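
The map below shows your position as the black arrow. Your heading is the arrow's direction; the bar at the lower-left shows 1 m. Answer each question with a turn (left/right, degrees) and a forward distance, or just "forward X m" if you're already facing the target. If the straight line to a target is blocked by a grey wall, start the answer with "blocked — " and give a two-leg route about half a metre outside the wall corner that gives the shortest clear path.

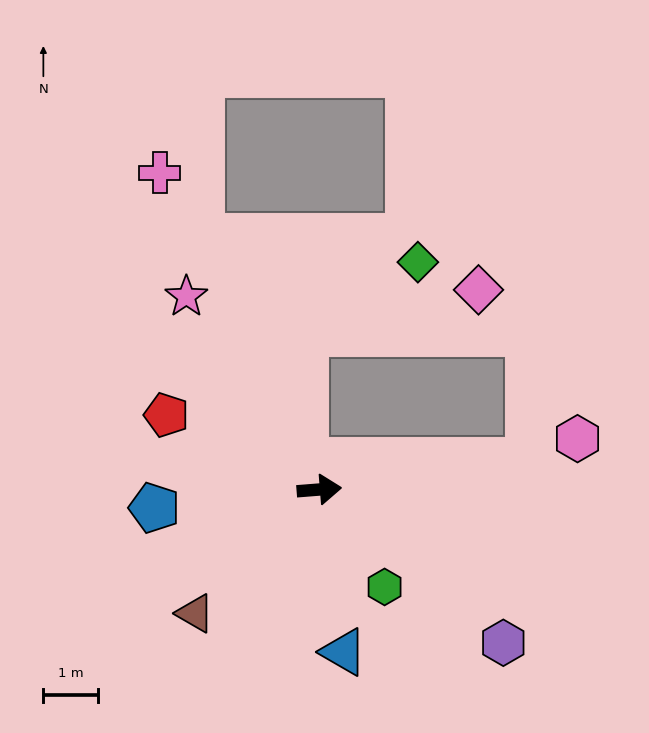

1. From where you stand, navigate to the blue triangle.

turn right 86°, forward 3.0 m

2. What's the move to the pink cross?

turn left 112°, forward 6.5 m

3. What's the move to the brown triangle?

turn right 140°, forward 3.2 m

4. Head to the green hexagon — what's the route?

turn right 61°, forward 2.1 m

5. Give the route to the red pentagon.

turn left 150°, forward 3.1 m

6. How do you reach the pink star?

turn left 120°, forward 4.3 m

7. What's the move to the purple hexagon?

turn right 44°, forward 4.4 m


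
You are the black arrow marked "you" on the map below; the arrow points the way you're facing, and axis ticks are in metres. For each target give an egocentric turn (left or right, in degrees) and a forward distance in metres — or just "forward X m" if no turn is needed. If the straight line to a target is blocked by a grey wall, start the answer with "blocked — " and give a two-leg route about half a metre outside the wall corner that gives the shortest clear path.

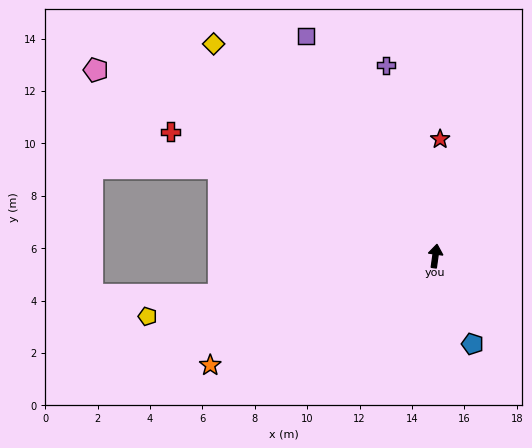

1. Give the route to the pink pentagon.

turn left 69°, forward 14.8 m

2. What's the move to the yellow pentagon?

turn left 110°, forward 11.2 m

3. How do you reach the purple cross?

turn left 23°, forward 7.5 m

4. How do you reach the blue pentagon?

turn right 149°, forward 3.6 m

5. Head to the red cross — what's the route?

turn left 73°, forward 11.2 m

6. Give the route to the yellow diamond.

turn left 54°, forward 11.7 m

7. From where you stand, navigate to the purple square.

turn left 38°, forward 9.7 m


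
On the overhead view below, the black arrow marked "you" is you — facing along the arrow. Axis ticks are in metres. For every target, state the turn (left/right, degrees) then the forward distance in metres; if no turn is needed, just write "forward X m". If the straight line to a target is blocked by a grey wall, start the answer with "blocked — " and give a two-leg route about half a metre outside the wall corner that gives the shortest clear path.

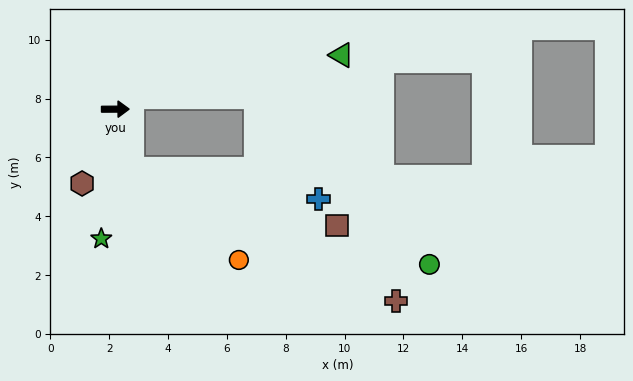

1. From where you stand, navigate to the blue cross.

blocked — turn right 75°, forward 2.1 m, then turn left 66°, forward 6.4 m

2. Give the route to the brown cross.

blocked — turn right 75°, forward 2.1 m, then turn left 48°, forward 10.0 m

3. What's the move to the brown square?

blocked — turn right 75°, forward 2.1 m, then turn left 59°, forward 7.2 m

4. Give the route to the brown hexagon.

turn right 114°, forward 2.8 m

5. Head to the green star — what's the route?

turn right 96°, forward 4.4 m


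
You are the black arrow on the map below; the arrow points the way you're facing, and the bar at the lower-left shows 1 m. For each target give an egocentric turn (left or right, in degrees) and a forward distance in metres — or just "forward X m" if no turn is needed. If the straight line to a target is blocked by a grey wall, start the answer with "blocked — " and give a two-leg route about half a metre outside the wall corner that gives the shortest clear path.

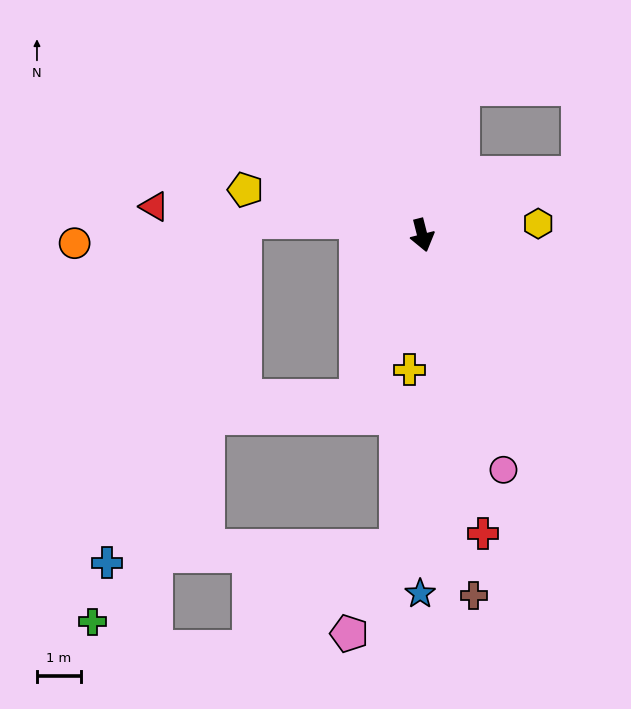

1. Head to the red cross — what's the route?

turn right 3°, forward 6.9 m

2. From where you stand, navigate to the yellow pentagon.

turn right 119°, forward 4.1 m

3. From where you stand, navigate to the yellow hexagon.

turn left 81°, forward 2.6 m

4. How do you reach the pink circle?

turn left 5°, forward 5.6 m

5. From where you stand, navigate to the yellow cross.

turn right 20°, forward 3.1 m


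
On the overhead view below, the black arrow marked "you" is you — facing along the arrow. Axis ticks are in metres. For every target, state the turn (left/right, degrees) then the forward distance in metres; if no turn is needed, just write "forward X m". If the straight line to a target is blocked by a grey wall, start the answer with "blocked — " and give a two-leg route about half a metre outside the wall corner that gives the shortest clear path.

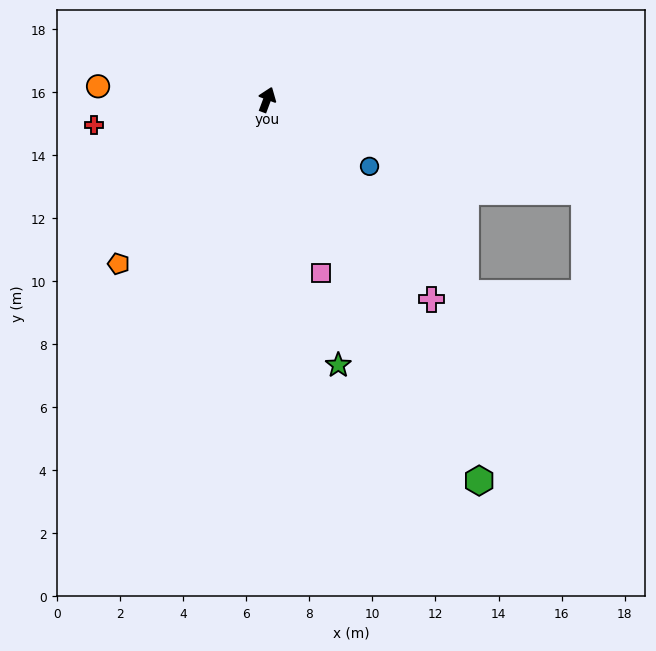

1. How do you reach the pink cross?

turn right 120°, forward 8.2 m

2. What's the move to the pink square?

turn right 142°, forward 5.8 m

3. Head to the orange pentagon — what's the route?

turn left 158°, forward 7.0 m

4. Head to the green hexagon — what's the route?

turn right 130°, forward 13.8 m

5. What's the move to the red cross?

turn left 119°, forward 5.5 m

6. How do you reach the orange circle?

turn left 106°, forward 5.4 m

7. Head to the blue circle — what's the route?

turn right 103°, forward 3.9 m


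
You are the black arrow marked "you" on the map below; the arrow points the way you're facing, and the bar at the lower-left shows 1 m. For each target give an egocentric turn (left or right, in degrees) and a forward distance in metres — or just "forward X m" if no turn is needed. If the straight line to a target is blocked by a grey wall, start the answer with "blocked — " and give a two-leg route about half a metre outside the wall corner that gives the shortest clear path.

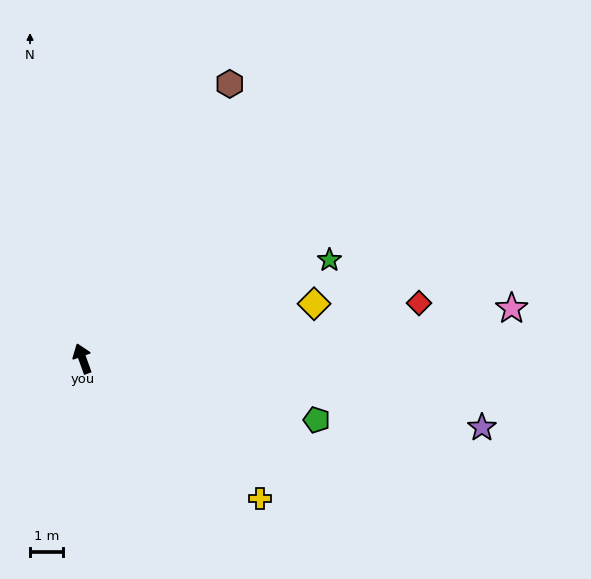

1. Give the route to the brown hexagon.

turn right 48°, forward 9.6 m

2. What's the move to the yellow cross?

turn right 148°, forward 6.9 m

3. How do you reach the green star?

turn right 88°, forward 8.2 m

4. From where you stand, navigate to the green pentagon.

turn right 124°, forward 7.4 m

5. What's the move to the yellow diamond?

turn right 96°, forward 7.3 m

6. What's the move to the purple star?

turn right 120°, forward 12.4 m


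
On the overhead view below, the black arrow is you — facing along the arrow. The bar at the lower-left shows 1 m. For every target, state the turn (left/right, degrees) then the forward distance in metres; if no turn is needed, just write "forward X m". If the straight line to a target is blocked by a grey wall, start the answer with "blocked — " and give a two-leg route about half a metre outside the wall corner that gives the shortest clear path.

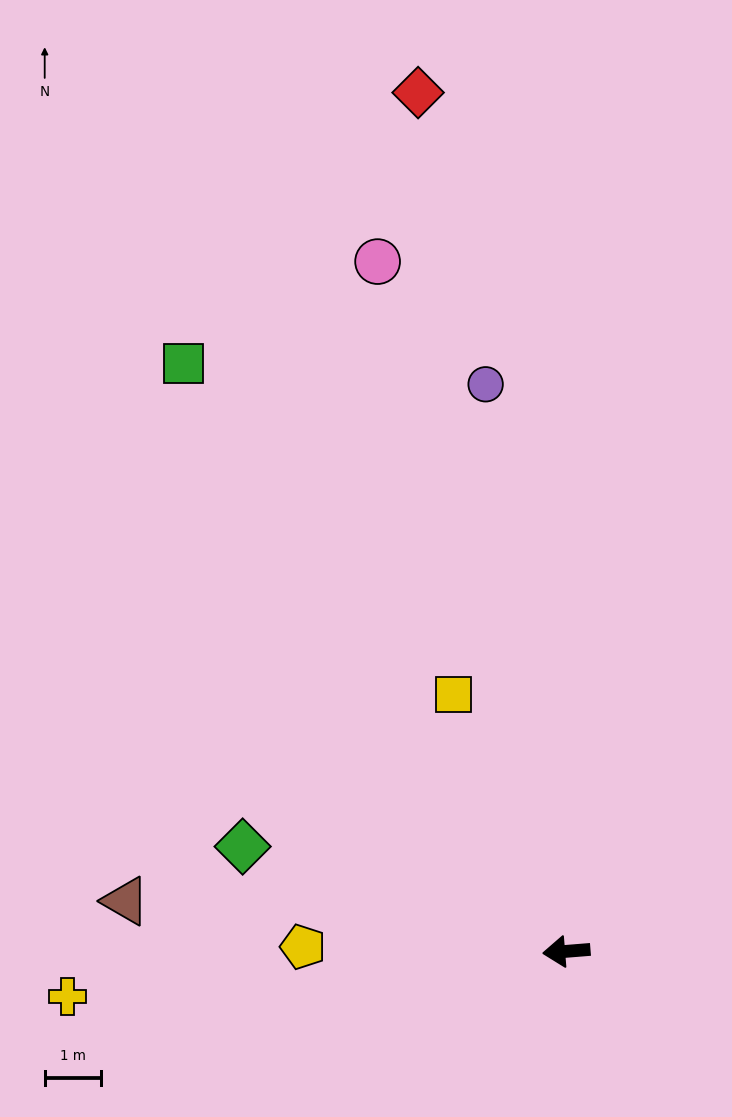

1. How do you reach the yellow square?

turn right 71°, forward 5.0 m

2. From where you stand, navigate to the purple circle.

turn right 86°, forward 10.1 m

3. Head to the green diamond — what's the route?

turn right 23°, forward 6.0 m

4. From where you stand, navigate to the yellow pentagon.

turn right 6°, forward 4.7 m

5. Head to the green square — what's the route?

turn right 62°, forward 12.4 m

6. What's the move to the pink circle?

turn right 79°, forward 12.7 m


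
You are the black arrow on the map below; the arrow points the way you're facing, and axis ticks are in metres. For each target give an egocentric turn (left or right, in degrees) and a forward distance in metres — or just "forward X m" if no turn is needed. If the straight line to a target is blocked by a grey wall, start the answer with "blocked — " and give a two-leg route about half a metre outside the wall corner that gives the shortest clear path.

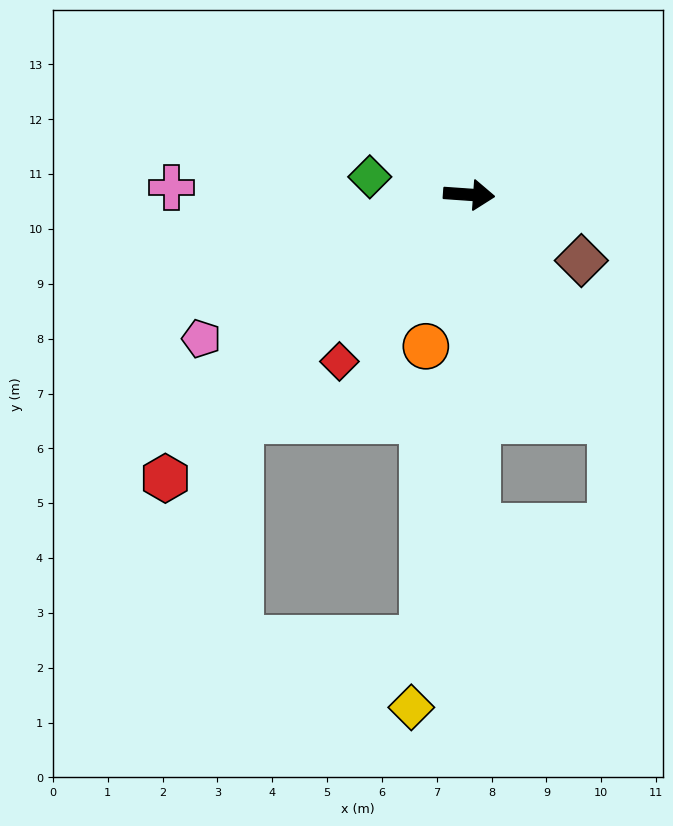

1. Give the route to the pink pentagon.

turn right 148°, forward 5.5 m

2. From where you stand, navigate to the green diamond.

turn left 174°, forward 1.8 m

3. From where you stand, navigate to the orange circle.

turn right 102°, forward 2.9 m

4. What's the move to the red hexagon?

turn right 133°, forward 7.6 m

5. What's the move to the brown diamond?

turn right 26°, forward 2.4 m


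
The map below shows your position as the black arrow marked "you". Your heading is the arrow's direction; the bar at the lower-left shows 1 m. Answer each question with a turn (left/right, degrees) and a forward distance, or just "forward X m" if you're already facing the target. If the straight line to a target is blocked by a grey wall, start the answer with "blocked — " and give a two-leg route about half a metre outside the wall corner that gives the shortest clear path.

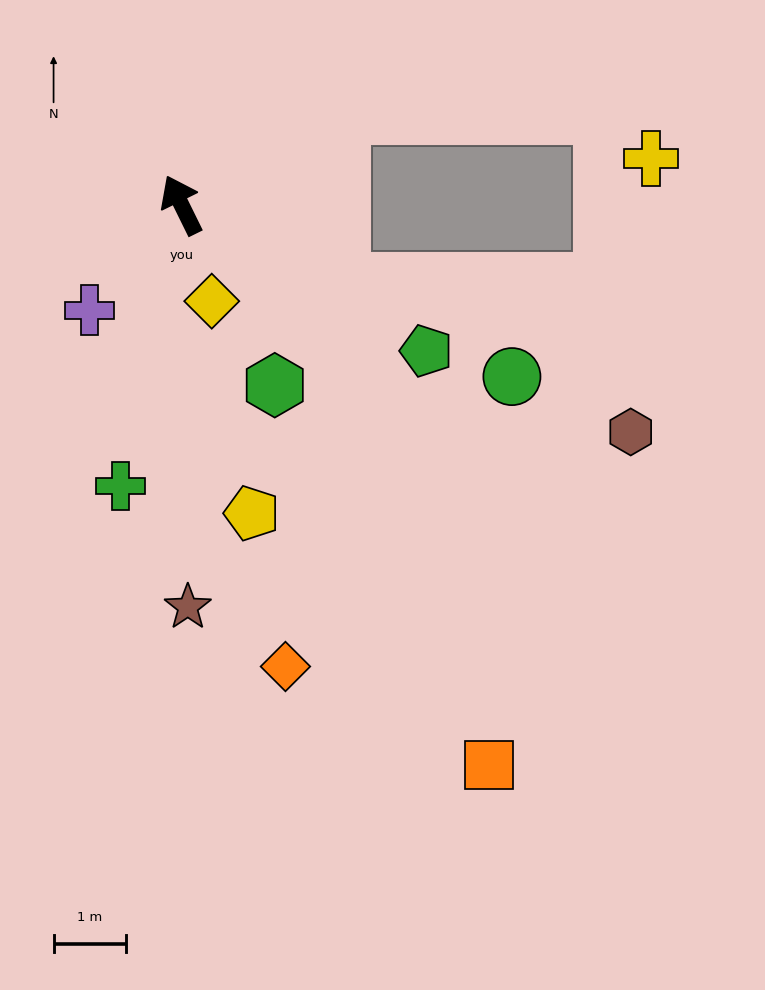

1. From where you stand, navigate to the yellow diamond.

turn left 171°, forward 1.4 m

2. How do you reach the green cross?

turn left 142°, forward 4.0 m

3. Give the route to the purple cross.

turn left 113°, forward 1.9 m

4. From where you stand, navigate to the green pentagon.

turn right 147°, forward 4.0 m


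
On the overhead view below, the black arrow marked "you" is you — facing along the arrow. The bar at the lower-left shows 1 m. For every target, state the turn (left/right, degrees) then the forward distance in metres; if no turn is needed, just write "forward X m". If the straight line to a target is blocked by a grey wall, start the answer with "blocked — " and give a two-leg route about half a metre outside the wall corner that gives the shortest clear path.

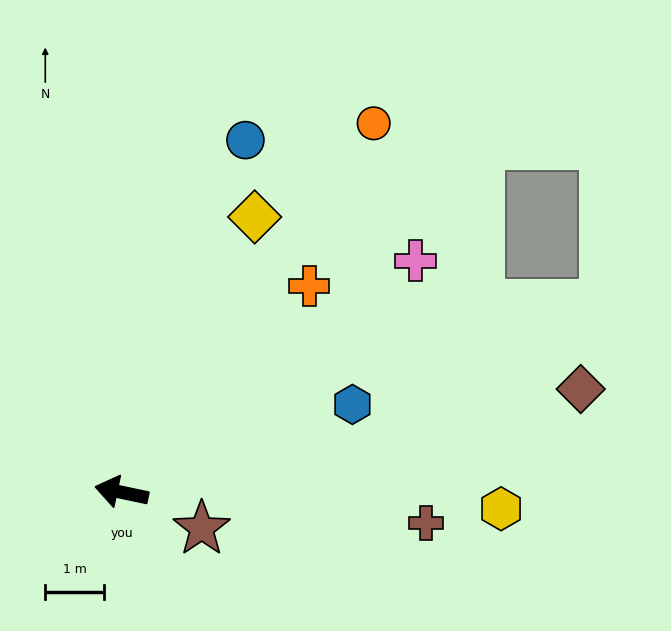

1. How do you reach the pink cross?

turn right 130°, forward 6.3 m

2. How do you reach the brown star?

turn left 168°, forward 1.5 m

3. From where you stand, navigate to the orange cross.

turn right 120°, forward 4.7 m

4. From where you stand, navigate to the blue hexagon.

turn right 147°, forward 4.2 m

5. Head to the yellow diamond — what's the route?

turn right 104°, forward 5.2 m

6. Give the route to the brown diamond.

turn right 155°, forward 8.0 m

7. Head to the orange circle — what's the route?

turn right 112°, forward 7.6 m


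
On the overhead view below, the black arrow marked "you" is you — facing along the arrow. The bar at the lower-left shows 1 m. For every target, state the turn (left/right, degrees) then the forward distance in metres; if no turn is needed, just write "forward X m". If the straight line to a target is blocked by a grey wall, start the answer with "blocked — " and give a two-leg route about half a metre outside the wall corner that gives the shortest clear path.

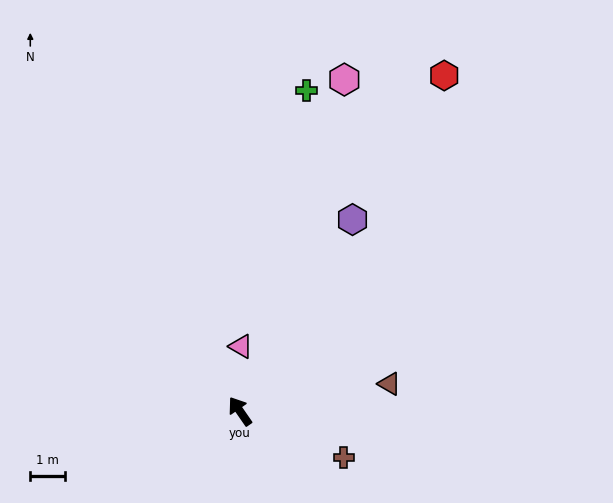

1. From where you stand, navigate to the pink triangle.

turn right 36°, forward 1.9 m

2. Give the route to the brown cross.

turn right 149°, forward 3.3 m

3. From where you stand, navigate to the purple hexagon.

turn right 65°, forward 6.4 m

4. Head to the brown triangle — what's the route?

turn right 114°, forward 4.4 m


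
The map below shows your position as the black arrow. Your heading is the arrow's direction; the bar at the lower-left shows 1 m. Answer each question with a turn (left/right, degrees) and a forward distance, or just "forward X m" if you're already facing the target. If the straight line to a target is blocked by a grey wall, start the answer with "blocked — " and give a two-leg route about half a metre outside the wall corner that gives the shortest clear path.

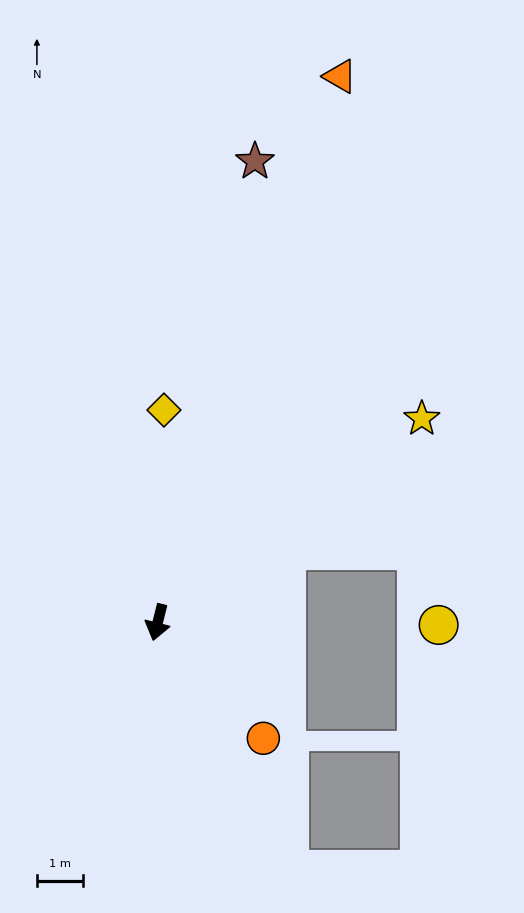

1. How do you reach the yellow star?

turn left 142°, forward 7.2 m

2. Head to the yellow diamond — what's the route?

turn right 168°, forward 4.6 m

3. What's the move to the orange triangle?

turn left 176°, forward 12.5 m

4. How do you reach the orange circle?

turn left 56°, forward 3.4 m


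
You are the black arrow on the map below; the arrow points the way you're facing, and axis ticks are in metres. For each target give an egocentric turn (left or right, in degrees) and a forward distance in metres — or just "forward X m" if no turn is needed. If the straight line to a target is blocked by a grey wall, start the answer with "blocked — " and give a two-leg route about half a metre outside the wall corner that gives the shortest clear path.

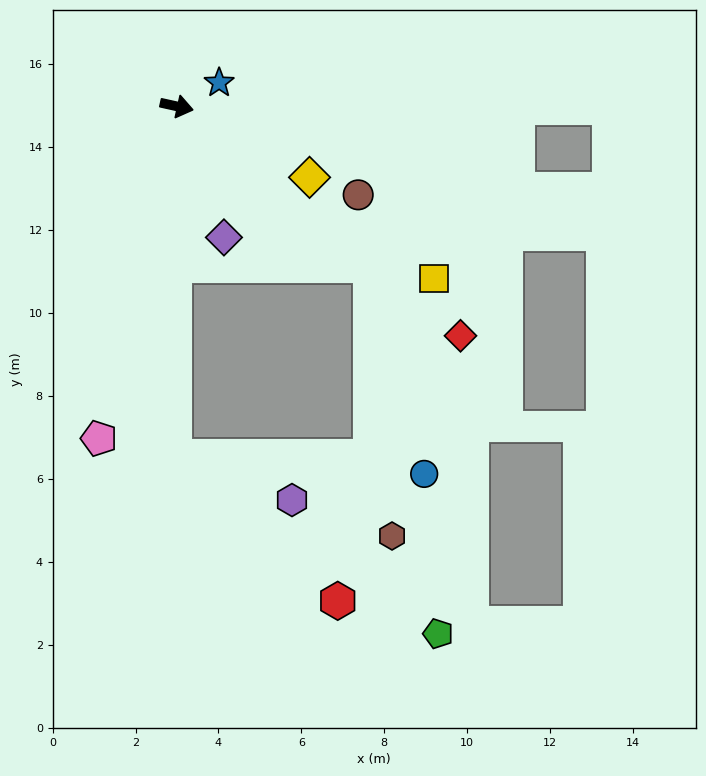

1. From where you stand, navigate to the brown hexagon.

blocked — turn right 27°, forward 6.1 m, then turn right 46°, forward 6.5 m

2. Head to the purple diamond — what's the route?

turn right 58°, forward 3.4 m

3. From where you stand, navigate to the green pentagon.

blocked — turn right 78°, forward 8.5 m, then turn left 57°, forward 7.7 m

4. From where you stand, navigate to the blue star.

turn left 42°, forward 1.2 m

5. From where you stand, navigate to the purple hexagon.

blocked — turn right 78°, forward 8.5 m, then turn left 70°, forward 3.0 m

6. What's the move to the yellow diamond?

turn right 16°, forward 3.6 m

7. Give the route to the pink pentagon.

turn right 91°, forward 8.2 m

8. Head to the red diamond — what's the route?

turn right 26°, forward 8.8 m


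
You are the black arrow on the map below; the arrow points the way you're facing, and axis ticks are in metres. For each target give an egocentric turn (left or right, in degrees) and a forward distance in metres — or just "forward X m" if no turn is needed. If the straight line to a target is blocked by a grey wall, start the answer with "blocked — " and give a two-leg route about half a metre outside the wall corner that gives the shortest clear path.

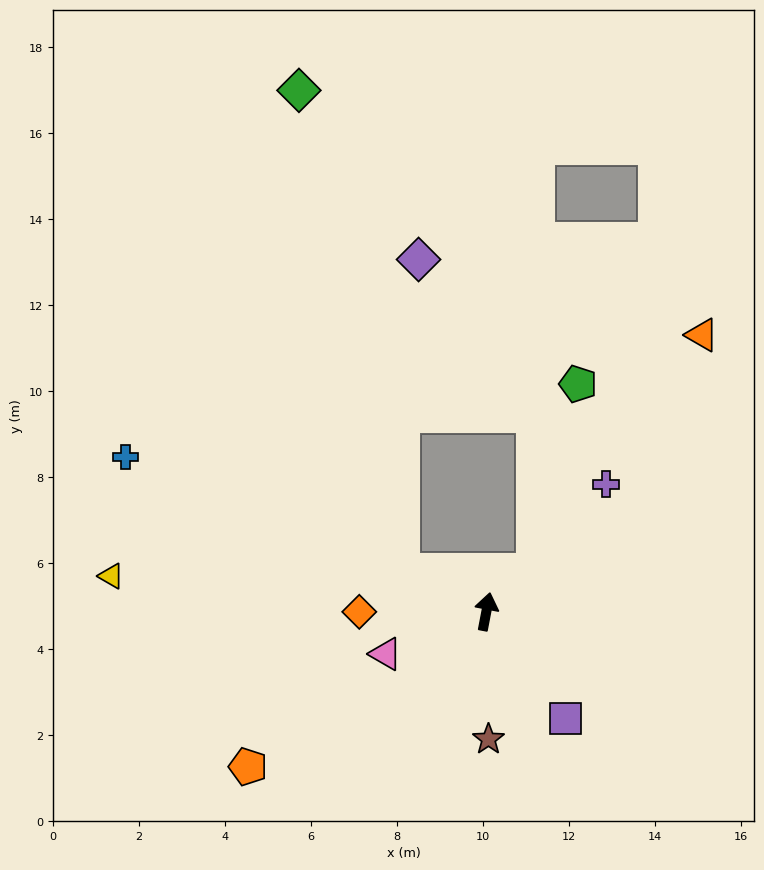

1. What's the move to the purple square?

turn right 133°, forward 3.1 m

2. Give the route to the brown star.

turn right 168°, forward 3.0 m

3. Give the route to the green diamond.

blocked — turn left 76°, forward 2.2 m, then turn right 53°, forward 11.4 m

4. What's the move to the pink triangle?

turn left 124°, forward 2.5 m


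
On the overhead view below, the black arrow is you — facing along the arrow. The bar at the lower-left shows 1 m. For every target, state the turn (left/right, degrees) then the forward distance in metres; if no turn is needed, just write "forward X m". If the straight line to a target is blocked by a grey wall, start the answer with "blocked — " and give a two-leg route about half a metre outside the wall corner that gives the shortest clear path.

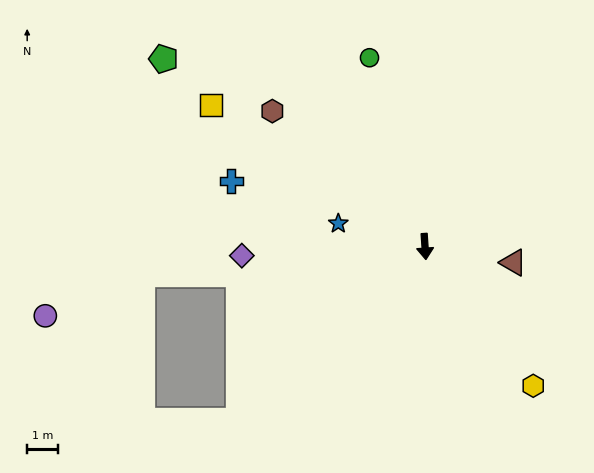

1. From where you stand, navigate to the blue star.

turn right 109°, forward 2.9 m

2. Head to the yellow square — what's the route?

turn right 127°, forward 8.4 m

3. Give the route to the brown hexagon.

turn right 135°, forward 6.7 m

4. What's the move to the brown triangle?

turn left 76°, forward 2.9 m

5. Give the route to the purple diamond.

turn right 91°, forward 6.0 m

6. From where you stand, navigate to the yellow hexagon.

turn left 34°, forward 5.8 m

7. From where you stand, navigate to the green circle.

turn right 167°, forward 6.5 m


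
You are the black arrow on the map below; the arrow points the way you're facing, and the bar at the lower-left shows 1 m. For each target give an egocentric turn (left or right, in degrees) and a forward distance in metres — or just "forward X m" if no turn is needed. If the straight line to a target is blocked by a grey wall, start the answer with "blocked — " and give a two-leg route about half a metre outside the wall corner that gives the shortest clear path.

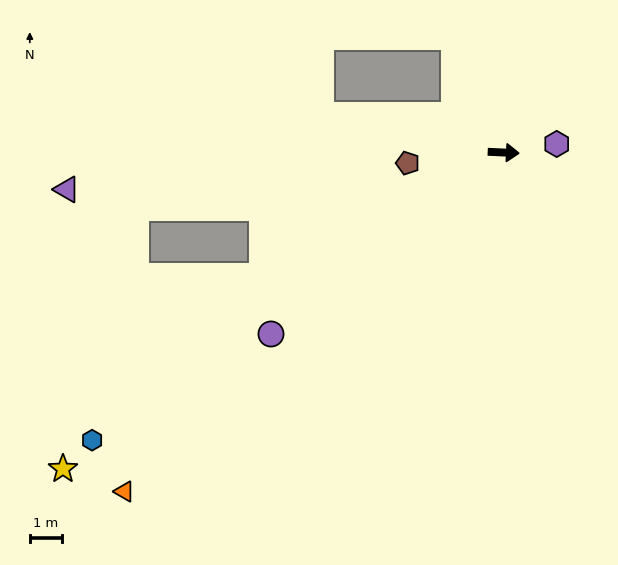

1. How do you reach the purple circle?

turn right 139°, forward 9.1 m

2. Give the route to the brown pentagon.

turn right 171°, forward 3.0 m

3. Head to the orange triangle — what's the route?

turn right 136°, forward 15.7 m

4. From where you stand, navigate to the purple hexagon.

turn left 12°, forward 1.7 m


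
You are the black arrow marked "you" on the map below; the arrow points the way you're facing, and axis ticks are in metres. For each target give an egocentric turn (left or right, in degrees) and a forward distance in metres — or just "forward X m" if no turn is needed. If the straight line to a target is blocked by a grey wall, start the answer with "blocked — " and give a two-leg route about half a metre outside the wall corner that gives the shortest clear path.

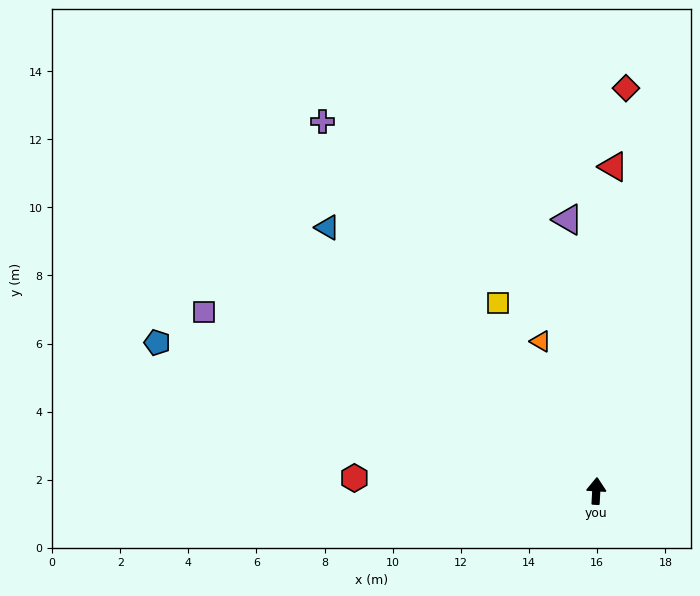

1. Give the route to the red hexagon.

turn left 90°, forward 7.1 m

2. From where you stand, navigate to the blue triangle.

turn left 49°, forward 11.1 m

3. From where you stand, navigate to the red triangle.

forward 9.5 m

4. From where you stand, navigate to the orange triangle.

turn left 24°, forward 4.7 m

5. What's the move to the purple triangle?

turn left 9°, forward 8.0 m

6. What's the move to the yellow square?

turn left 31°, forward 6.2 m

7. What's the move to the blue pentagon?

turn left 74°, forward 13.6 m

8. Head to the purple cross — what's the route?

turn left 40°, forward 13.5 m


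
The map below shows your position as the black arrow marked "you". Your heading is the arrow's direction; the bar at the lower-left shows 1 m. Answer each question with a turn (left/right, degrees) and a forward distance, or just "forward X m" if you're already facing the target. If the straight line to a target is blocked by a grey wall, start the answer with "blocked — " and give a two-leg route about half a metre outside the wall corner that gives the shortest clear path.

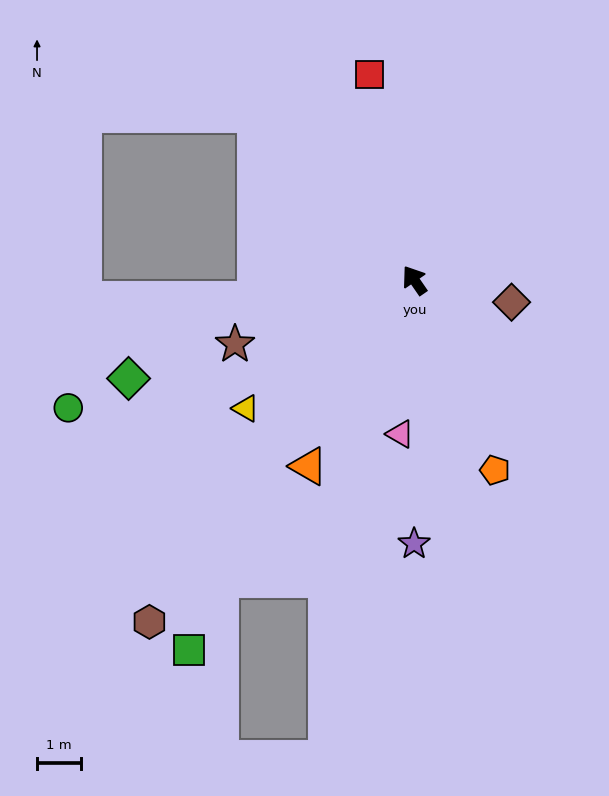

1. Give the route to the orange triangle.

turn left 116°, forward 4.9 m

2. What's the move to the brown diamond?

turn right 137°, forward 2.3 m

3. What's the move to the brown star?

turn left 75°, forward 4.3 m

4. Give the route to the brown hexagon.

turn left 108°, forward 9.8 m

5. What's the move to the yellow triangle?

turn left 93°, forward 4.8 m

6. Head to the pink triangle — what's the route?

turn left 140°, forward 3.5 m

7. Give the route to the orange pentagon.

turn left 168°, forward 4.7 m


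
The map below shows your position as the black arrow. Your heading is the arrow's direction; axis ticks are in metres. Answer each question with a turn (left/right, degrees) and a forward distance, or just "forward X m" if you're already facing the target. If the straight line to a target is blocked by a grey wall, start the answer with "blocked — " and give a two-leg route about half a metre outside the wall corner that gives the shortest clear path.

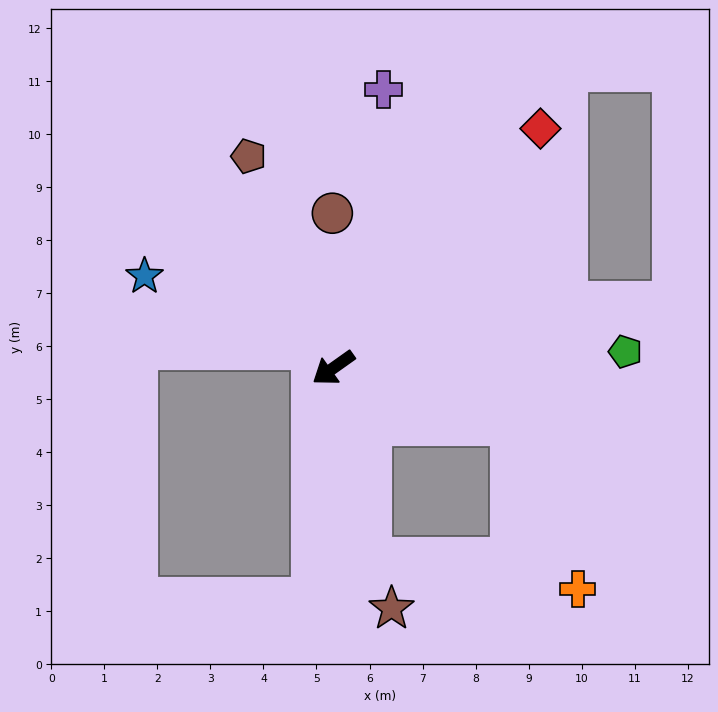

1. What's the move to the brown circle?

turn right 125°, forward 2.9 m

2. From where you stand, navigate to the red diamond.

turn right 166°, forward 6.0 m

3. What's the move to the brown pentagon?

turn right 104°, forward 4.3 m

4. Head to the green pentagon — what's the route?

turn left 148°, forward 5.5 m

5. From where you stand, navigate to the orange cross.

blocked — turn left 127°, forward 3.5 m, then turn right 51°, forward 3.4 m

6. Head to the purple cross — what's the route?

turn right 136°, forward 5.3 m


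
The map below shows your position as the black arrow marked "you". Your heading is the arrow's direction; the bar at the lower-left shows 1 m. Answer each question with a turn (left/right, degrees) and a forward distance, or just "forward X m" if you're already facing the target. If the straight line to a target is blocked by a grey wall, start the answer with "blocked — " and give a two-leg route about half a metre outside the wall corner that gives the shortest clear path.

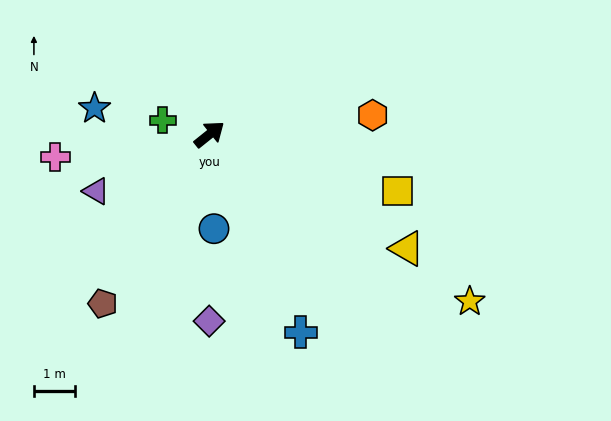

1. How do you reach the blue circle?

turn right 126°, forward 2.3 m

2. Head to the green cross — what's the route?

turn left 124°, forward 1.2 m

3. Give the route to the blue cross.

turn right 104°, forward 5.3 m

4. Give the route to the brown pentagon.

turn right 161°, forward 4.9 m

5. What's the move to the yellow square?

turn right 55°, forward 4.8 m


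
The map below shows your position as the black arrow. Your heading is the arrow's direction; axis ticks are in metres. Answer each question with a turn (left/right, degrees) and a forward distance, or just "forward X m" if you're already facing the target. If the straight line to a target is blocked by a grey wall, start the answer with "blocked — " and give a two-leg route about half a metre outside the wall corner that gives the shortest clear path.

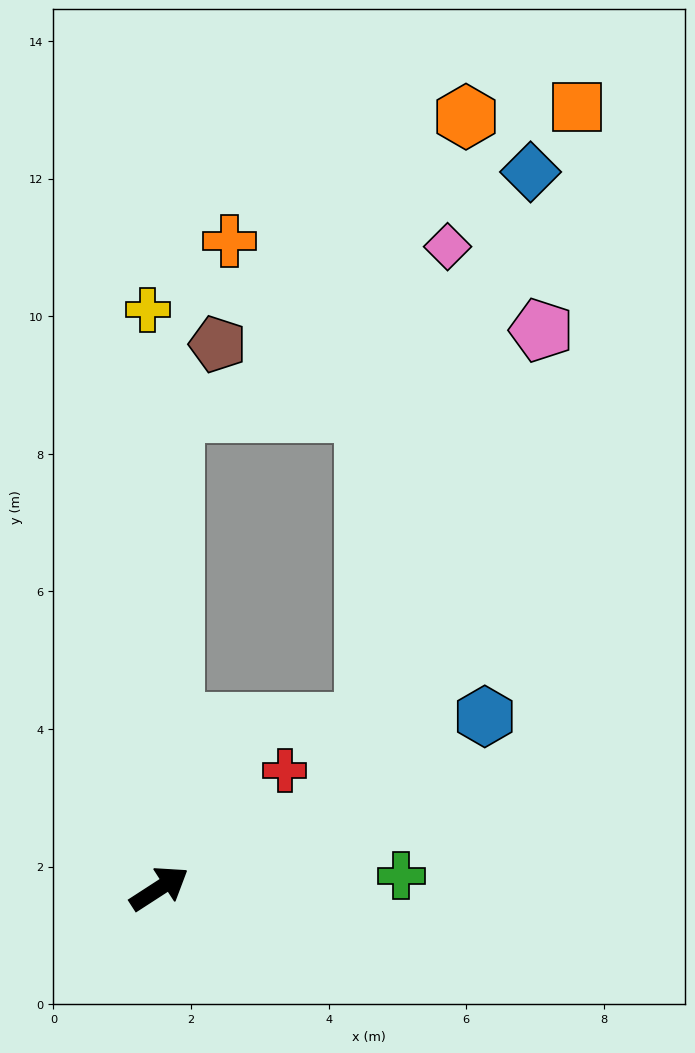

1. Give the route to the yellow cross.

turn left 58°, forward 8.4 m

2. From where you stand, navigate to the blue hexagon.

turn right 5°, forward 5.4 m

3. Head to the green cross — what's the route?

turn right 30°, forward 3.5 m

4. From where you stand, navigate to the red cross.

turn left 10°, forward 2.5 m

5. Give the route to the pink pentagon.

blocked — turn left 55°, forward 6.9 m, then turn right 75°, forward 5.5 m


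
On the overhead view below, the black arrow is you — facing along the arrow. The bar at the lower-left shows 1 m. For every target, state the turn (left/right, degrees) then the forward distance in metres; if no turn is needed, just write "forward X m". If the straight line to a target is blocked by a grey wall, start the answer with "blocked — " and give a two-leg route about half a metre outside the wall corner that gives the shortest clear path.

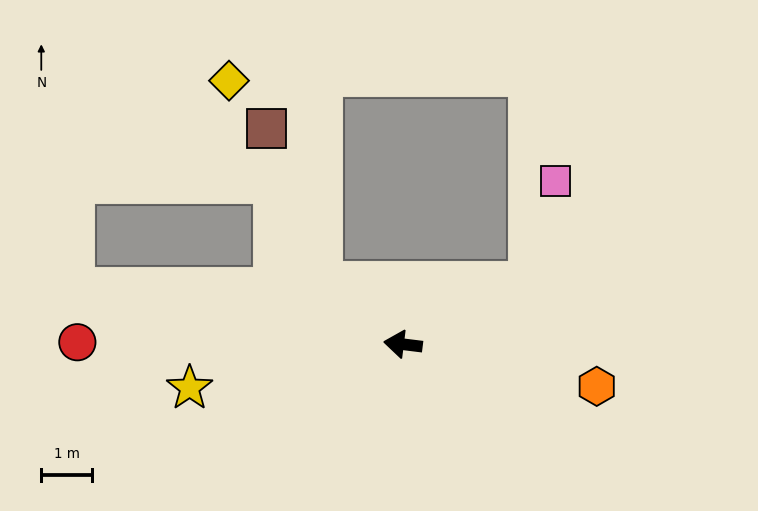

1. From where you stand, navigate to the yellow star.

turn left 19°, forward 4.3 m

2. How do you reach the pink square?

blocked — turn right 147°, forward 2.8 m, then turn left 50°, forward 2.1 m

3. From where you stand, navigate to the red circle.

turn left 7°, forward 6.4 m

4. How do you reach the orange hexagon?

turn left 175°, forward 3.9 m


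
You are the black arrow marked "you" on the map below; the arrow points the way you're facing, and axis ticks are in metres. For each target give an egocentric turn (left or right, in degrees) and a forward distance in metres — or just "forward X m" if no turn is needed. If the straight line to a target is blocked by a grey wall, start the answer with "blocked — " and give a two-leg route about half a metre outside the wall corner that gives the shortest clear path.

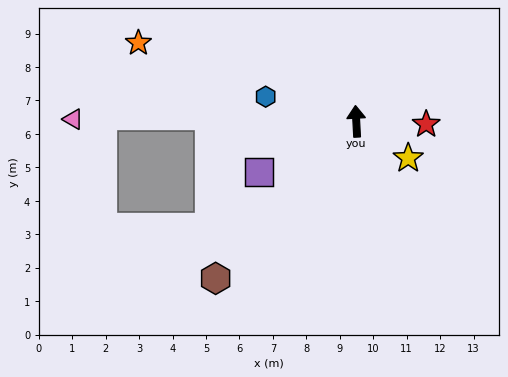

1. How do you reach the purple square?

turn left 115°, forward 3.3 m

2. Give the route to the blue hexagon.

turn left 72°, forward 2.8 m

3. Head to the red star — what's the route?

turn right 95°, forward 2.1 m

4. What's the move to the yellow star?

turn right 128°, forward 1.9 m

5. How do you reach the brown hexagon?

turn left 135°, forward 6.3 m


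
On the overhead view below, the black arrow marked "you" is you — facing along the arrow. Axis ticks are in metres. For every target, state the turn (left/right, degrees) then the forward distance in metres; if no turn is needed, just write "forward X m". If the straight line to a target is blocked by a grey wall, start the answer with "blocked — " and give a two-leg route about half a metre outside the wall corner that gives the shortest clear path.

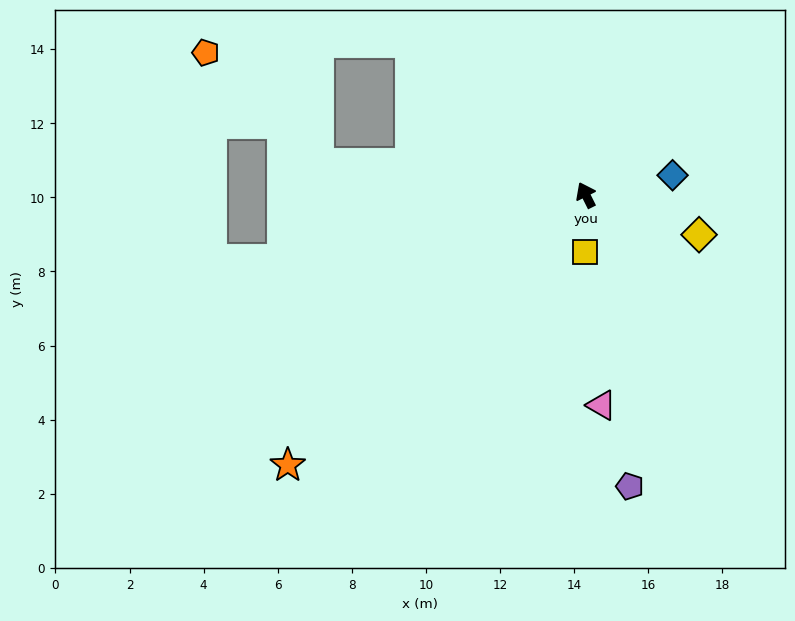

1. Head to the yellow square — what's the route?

turn left 152°, forward 1.5 m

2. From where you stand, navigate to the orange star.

turn left 106°, forward 10.9 m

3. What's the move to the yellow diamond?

turn right 136°, forward 3.2 m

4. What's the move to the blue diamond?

turn right 104°, forward 2.4 m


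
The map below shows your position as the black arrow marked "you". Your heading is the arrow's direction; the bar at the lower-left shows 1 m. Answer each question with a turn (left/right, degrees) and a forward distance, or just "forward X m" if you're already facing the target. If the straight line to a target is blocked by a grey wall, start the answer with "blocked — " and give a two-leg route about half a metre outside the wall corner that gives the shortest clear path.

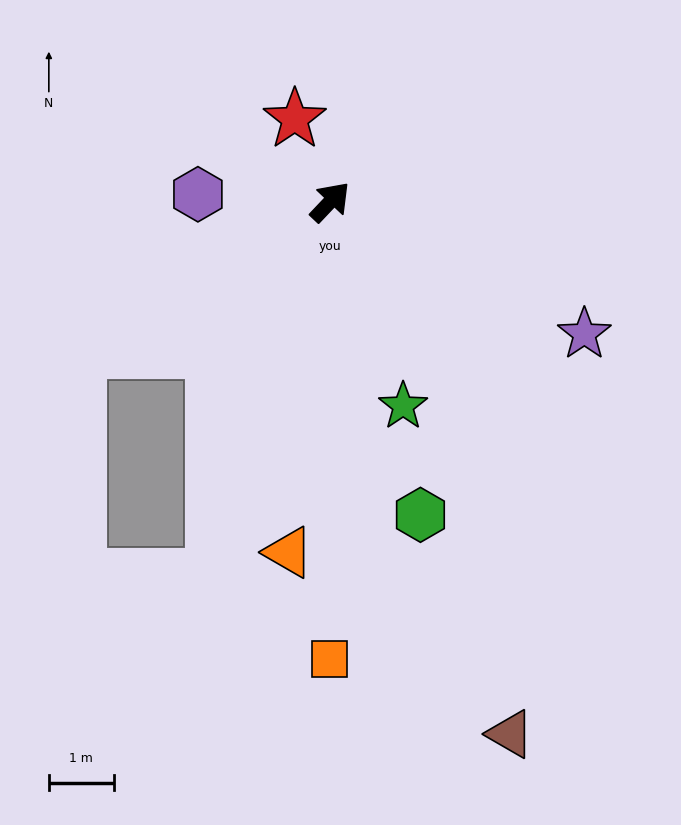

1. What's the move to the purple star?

turn right 74°, forward 4.4 m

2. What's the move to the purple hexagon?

turn left 130°, forward 2.0 m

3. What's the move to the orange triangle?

turn right 143°, forward 5.4 m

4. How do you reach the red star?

turn left 67°, forward 1.4 m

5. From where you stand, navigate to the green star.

turn right 117°, forward 3.3 m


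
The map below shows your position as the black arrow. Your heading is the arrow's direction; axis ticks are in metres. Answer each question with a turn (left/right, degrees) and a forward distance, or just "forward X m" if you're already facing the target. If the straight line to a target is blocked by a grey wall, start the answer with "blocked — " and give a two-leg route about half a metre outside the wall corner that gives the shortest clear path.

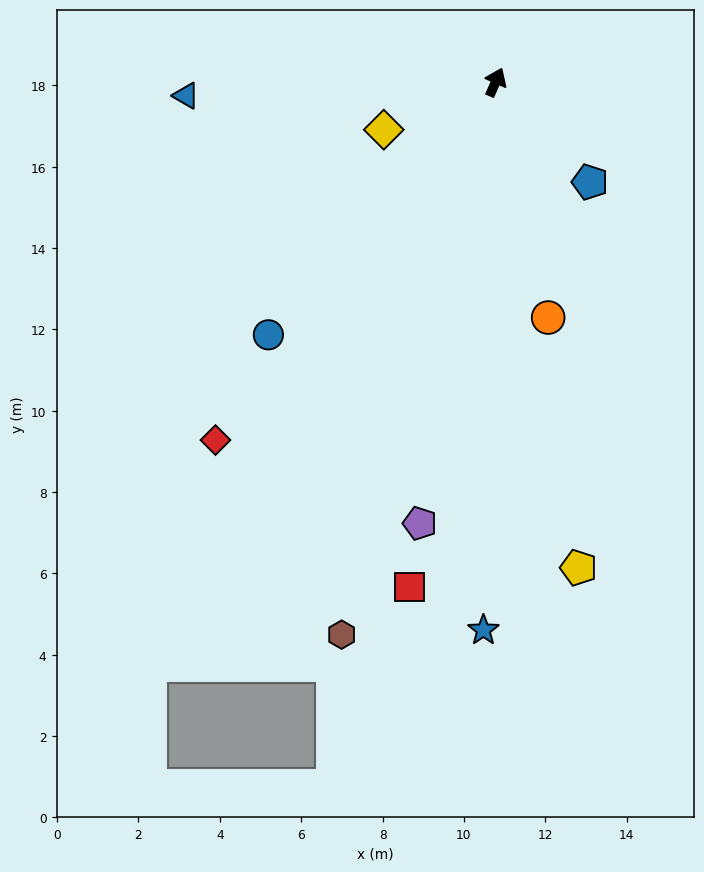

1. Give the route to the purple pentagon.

turn right 166°, forward 11.0 m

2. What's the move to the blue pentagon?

turn right 113°, forward 3.4 m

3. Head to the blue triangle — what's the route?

turn left 116°, forward 7.6 m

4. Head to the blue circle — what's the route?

turn left 162°, forward 8.4 m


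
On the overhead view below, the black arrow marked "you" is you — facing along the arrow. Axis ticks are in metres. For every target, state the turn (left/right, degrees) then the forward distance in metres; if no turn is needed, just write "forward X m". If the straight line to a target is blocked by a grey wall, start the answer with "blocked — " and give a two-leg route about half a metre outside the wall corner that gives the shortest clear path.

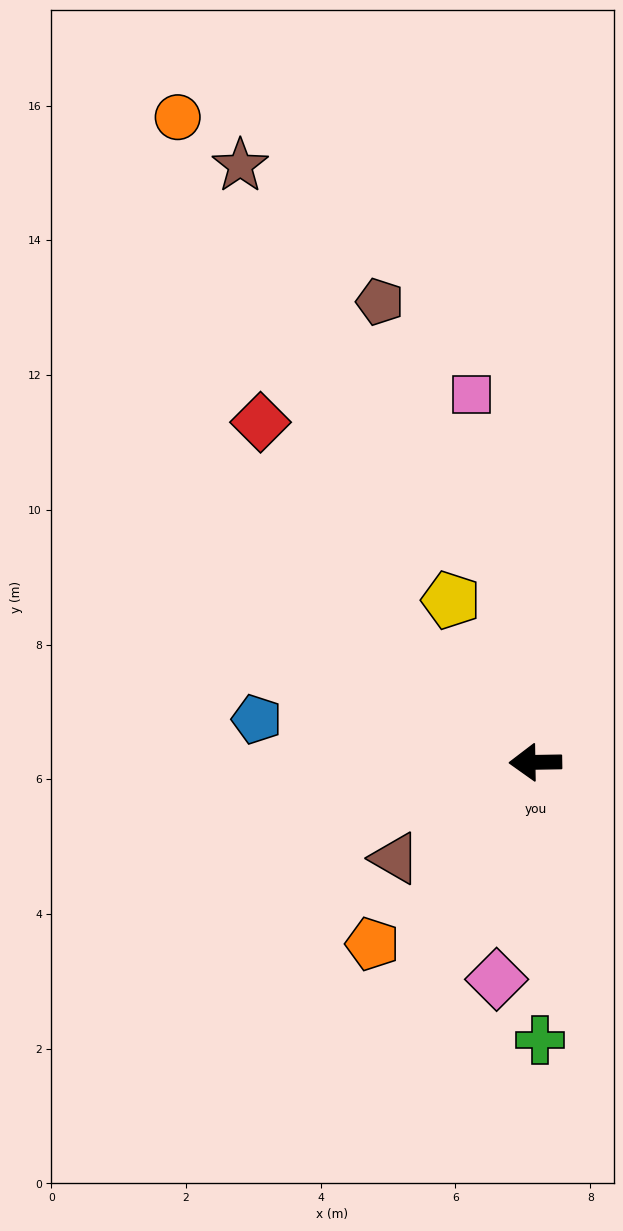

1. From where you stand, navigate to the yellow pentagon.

turn right 63°, forward 2.7 m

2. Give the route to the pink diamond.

turn left 79°, forward 3.3 m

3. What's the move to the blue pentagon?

turn right 10°, forward 4.2 m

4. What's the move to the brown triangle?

turn left 33°, forward 2.5 m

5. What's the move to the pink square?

turn right 81°, forward 5.5 m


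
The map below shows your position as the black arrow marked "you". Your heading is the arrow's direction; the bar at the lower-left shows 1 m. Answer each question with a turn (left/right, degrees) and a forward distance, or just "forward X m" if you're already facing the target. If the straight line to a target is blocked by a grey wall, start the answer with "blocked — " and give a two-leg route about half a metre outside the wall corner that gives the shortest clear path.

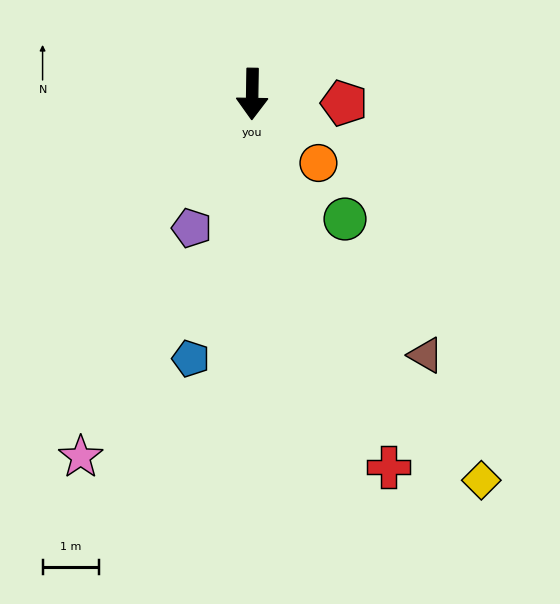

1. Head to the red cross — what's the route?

turn left 21°, forward 7.1 m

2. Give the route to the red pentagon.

turn left 85°, forward 1.6 m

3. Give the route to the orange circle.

turn left 45°, forward 1.7 m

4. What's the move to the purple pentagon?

turn right 23°, forward 2.6 m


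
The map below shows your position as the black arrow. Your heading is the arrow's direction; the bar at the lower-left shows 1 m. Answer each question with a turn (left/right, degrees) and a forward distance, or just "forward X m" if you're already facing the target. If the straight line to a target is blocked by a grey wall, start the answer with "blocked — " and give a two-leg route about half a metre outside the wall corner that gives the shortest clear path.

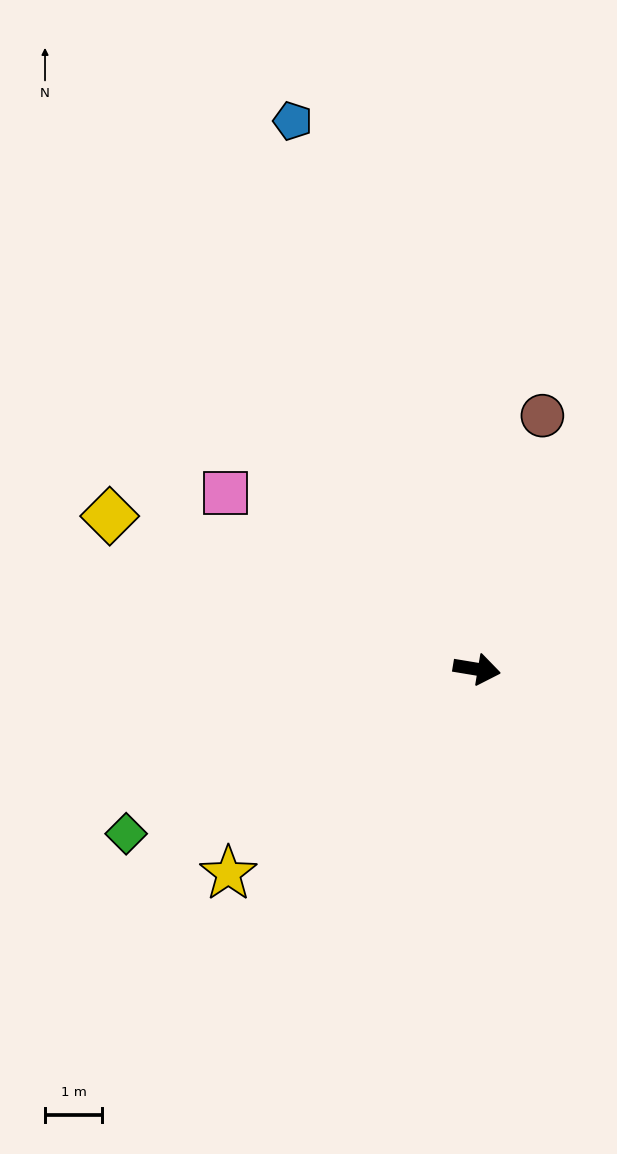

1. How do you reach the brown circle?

turn left 85°, forward 4.6 m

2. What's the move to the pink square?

turn left 154°, forward 5.4 m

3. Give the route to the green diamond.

turn right 145°, forward 6.8 m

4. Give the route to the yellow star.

turn right 131°, forward 5.6 m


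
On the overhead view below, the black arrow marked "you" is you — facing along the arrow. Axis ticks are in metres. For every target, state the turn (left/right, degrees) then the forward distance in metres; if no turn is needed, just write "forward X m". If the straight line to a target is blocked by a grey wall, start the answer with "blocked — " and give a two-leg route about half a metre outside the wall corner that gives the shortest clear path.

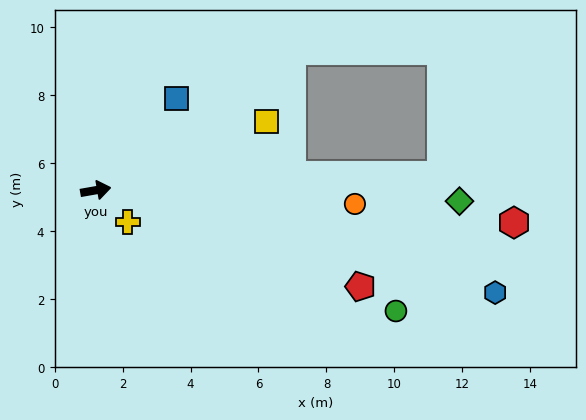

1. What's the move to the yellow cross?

turn right 55°, forward 1.3 m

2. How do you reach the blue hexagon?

turn right 24°, forward 12.1 m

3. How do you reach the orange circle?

turn right 13°, forward 7.6 m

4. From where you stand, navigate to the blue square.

turn left 39°, forward 3.6 m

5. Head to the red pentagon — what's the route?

turn right 30°, forward 8.3 m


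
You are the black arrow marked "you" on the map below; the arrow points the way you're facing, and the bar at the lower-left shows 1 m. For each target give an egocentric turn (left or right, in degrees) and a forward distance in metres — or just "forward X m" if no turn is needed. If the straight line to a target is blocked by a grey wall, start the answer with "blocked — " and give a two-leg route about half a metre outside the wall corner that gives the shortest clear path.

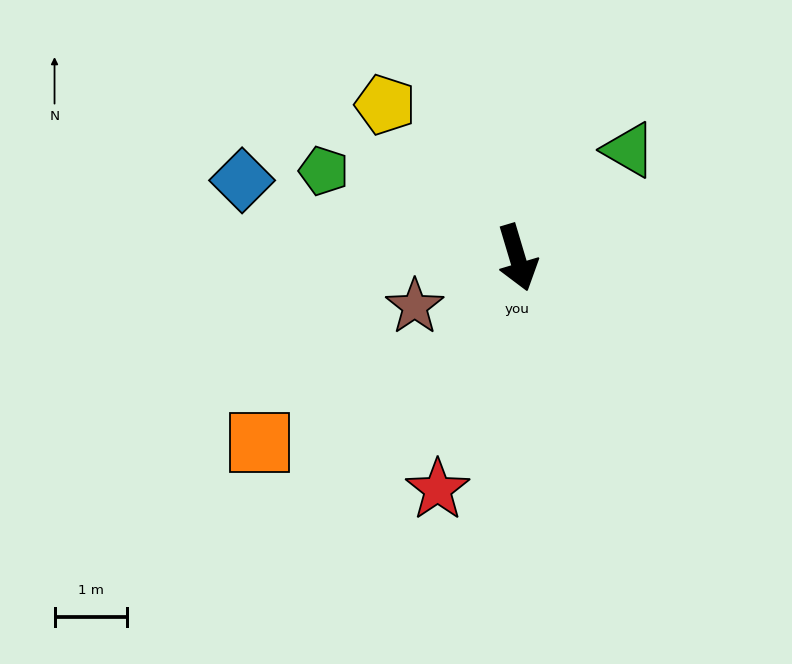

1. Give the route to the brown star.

turn right 81°, forward 1.6 m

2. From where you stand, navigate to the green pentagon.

turn right 131°, forward 2.9 m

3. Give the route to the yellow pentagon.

turn right 156°, forward 2.8 m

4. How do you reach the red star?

turn right 36°, forward 3.4 m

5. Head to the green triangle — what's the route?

turn left 117°, forward 2.1 m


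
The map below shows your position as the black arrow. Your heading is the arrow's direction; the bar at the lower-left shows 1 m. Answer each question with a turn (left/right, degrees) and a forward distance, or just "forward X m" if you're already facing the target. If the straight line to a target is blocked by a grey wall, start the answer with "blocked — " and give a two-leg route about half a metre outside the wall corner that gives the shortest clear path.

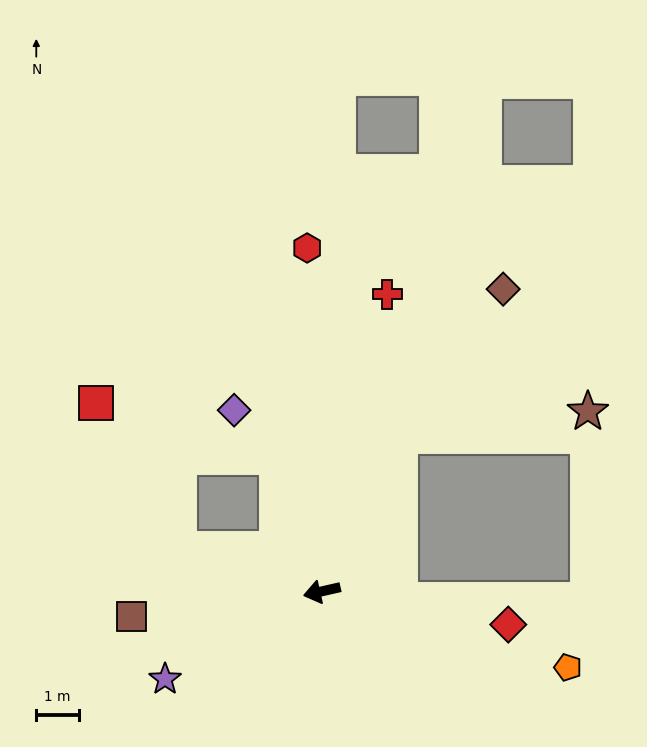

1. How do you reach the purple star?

turn left 16°, forward 4.2 m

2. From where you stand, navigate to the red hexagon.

turn right 100°, forward 8.1 m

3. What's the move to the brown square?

turn right 5°, forward 4.5 m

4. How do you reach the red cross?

turn right 115°, forward 7.2 m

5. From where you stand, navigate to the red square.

blocked — turn right 29°, forward 3.5 m, then turn right 44°, forward 4.0 m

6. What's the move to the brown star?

blocked — turn right 129°, forward 4.1 m, then turn right 56°, forward 4.5 m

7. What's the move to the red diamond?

turn left 157°, forward 4.5 m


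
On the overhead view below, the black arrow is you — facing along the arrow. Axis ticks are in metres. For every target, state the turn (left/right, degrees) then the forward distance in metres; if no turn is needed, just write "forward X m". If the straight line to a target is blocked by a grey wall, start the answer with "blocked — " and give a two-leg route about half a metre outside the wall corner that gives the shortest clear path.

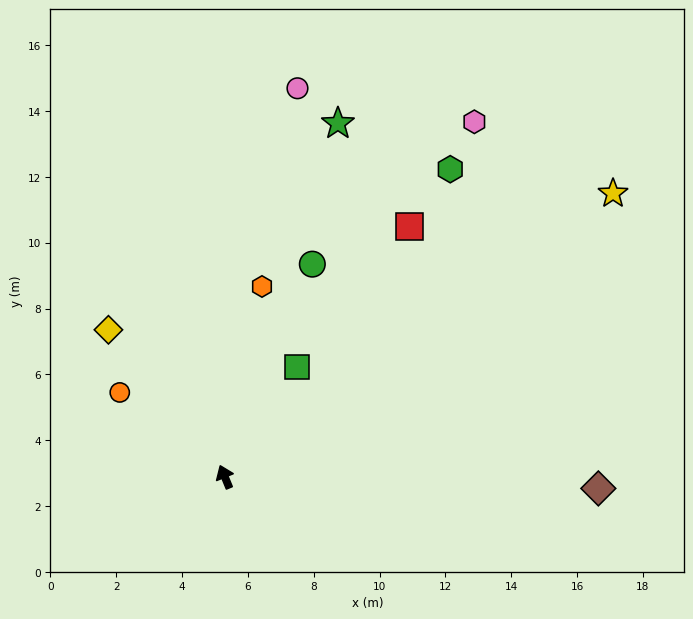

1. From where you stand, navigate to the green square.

turn right 56°, forward 4.0 m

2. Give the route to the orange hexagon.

turn right 33°, forward 5.9 m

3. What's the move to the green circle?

turn right 45°, forward 7.0 m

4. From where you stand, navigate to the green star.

turn right 40°, forward 11.3 m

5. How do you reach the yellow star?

turn right 76°, forward 14.6 m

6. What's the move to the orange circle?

turn left 29°, forward 4.1 m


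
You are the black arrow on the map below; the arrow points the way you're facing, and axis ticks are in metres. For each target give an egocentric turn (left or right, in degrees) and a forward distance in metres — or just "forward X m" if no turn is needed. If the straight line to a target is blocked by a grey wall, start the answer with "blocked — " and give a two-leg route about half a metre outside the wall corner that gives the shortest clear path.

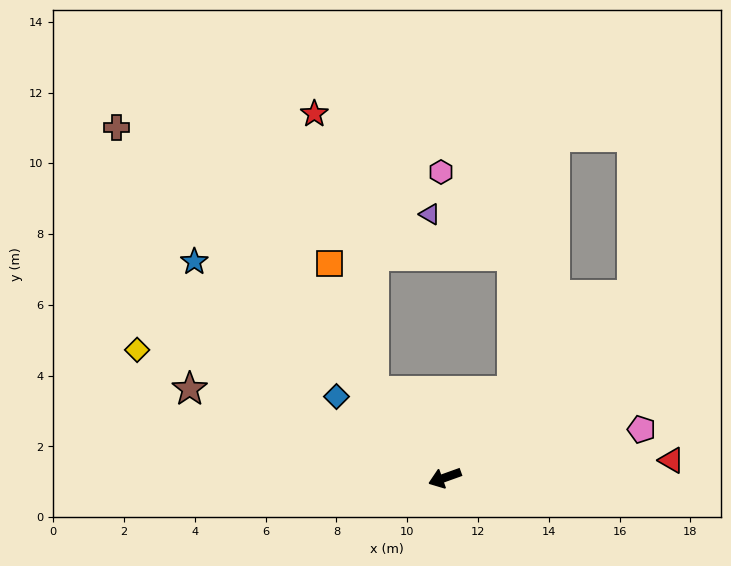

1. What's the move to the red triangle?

turn left 165°, forward 6.4 m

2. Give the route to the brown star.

turn right 39°, forward 7.6 m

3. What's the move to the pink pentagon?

turn left 174°, forward 5.7 m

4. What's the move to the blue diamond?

turn right 57°, forward 3.8 m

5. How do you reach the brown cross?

turn right 67°, forward 13.6 m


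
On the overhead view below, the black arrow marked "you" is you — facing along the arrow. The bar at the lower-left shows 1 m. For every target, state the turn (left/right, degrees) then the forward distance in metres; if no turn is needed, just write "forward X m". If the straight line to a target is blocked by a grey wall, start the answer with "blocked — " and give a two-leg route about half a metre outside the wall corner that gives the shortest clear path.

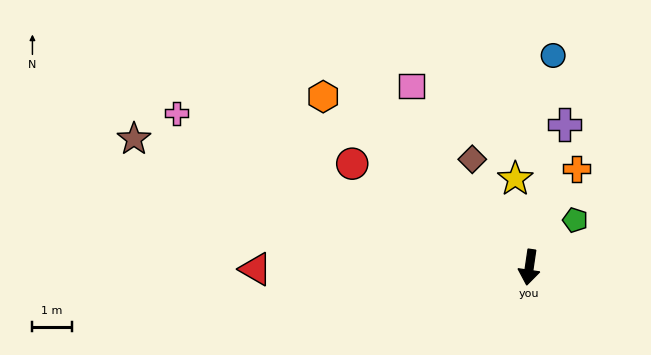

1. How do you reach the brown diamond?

turn right 144°, forward 3.1 m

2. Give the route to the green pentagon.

turn left 144°, forward 1.7 m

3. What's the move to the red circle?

turn right 112°, forward 5.2 m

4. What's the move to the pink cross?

turn right 105°, forward 9.8 m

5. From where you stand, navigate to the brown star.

turn right 100°, forward 10.6 m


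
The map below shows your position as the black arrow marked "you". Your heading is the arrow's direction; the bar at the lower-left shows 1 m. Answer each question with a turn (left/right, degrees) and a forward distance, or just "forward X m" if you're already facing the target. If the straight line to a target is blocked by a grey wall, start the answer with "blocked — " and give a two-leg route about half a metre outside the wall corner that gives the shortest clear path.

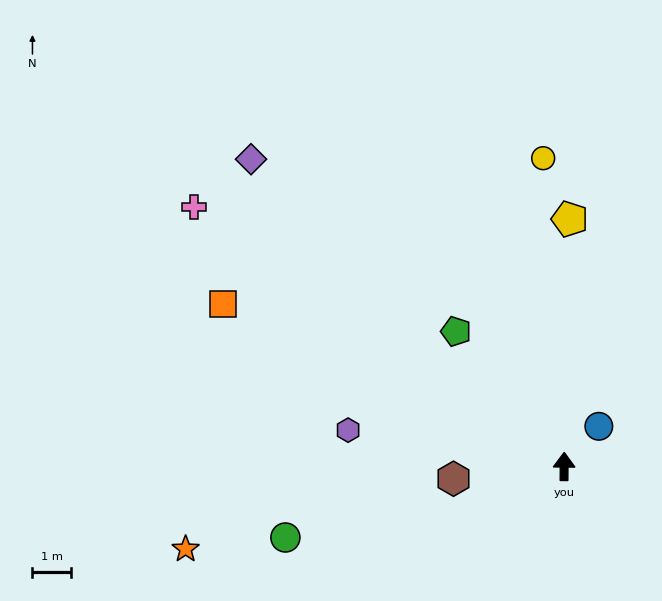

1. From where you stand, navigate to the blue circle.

turn right 40°, forward 1.4 m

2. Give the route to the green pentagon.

turn left 39°, forward 4.5 m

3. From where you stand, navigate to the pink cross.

turn left 55°, forward 11.6 m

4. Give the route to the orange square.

turn left 65°, forward 9.7 m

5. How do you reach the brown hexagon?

turn left 97°, forward 2.9 m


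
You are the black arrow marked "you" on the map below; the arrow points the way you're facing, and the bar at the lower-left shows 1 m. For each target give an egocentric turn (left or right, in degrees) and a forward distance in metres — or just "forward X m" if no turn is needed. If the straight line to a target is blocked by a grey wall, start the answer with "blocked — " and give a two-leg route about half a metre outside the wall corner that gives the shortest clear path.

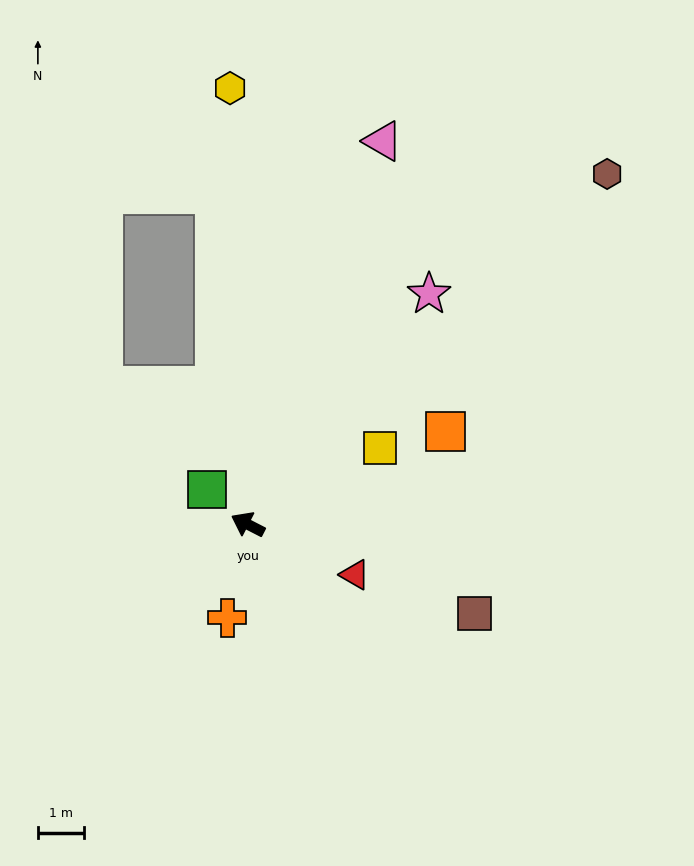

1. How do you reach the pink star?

turn right 101°, forward 6.3 m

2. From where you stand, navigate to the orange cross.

turn left 105°, forward 2.1 m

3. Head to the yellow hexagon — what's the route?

turn right 60°, forward 9.4 m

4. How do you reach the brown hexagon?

turn right 109°, forward 10.8 m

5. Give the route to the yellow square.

turn right 123°, forward 3.3 m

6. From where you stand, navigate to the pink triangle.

turn right 82°, forward 8.7 m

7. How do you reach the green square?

turn right 14°, forward 1.1 m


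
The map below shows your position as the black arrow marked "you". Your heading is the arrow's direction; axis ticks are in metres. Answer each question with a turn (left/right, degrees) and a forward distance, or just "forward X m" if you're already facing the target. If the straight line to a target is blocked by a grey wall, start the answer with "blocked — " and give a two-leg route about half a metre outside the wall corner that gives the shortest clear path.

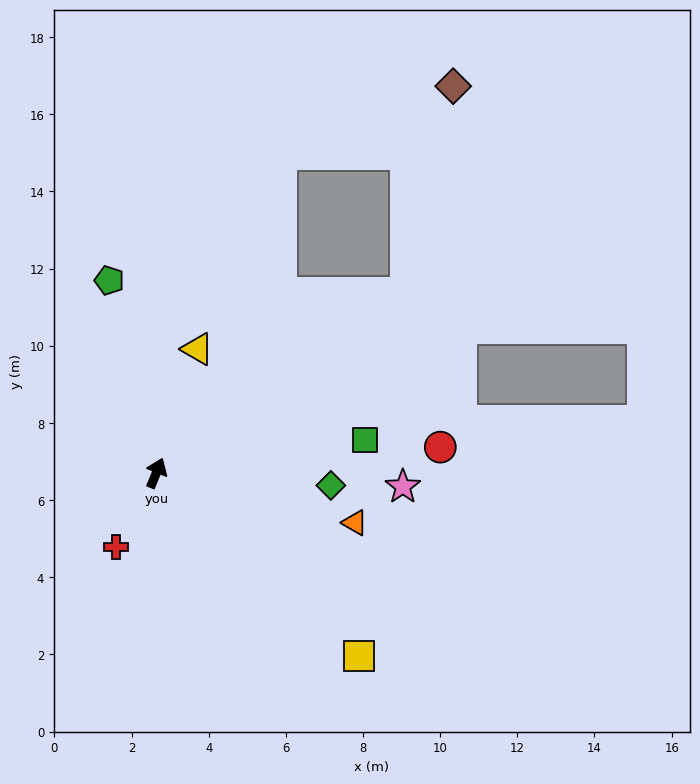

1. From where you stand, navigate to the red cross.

turn left 174°, forward 2.2 m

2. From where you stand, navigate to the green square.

turn right 59°, forward 5.5 m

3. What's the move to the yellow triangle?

turn left 4°, forward 3.4 m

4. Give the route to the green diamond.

turn right 72°, forward 4.5 m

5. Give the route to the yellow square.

turn right 110°, forward 7.1 m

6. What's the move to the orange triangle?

turn right 82°, forward 5.3 m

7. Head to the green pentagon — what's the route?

turn left 36°, forward 5.1 m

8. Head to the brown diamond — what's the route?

blocked — turn right 32°, forward 8.0 m, then turn left 42°, forward 5.5 m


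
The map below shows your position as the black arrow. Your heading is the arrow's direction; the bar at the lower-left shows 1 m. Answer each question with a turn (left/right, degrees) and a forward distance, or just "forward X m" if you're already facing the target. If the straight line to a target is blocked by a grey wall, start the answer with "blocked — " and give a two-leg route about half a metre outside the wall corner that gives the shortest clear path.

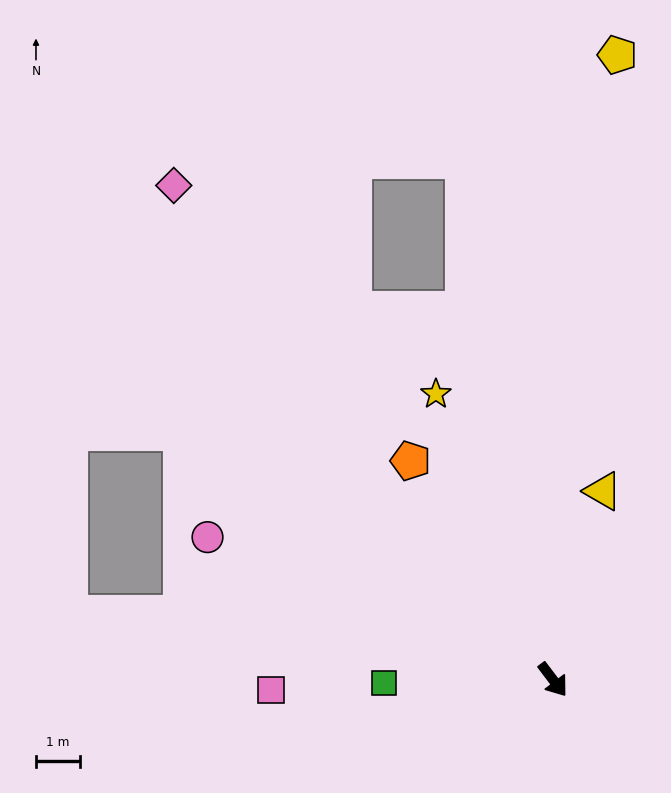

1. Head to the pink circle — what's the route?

turn right 150°, forward 8.5 m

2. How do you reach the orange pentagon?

turn left 176°, forward 6.0 m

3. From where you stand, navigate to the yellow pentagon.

turn left 137°, forward 14.4 m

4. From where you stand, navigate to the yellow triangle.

turn left 128°, forward 4.5 m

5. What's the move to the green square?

turn right 126°, forward 3.9 m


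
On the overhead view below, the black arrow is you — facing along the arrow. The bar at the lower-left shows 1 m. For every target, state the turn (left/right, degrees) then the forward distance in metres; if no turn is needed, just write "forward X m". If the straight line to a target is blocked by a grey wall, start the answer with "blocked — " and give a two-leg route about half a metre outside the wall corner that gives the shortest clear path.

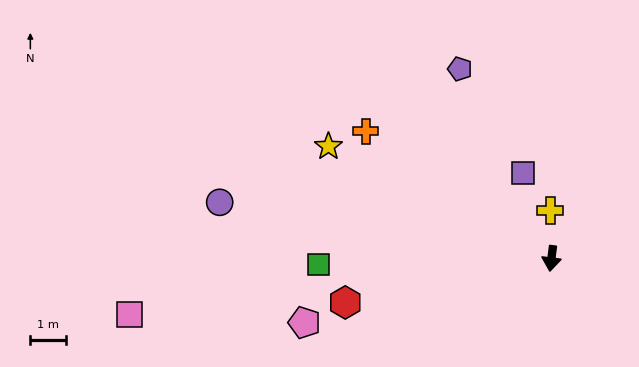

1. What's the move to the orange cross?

turn right 117°, forward 6.4 m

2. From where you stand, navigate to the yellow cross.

turn right 171°, forward 1.4 m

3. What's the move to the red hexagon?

turn right 71°, forward 6.0 m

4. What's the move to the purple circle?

turn right 93°, forward 9.5 m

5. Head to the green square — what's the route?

turn right 81°, forward 6.6 m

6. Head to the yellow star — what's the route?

turn right 110°, forward 7.1 m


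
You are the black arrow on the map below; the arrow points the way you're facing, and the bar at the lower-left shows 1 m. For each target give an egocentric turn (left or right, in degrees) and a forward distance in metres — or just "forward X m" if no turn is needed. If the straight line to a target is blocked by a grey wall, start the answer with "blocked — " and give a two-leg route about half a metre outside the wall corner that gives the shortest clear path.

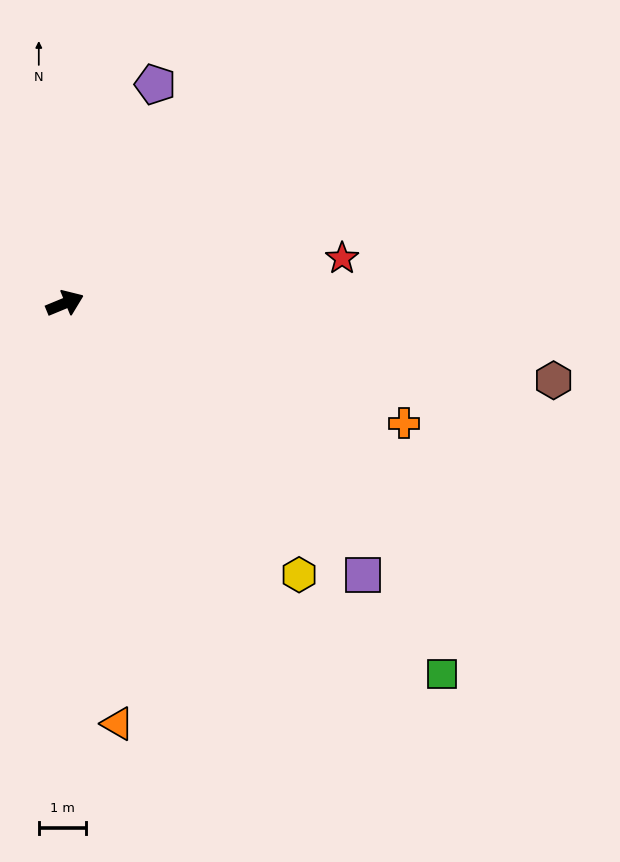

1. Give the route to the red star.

turn right 13°, forward 5.9 m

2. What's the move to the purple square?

turn right 65°, forward 8.5 m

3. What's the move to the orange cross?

turn right 42°, forward 7.6 m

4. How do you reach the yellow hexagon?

turn right 72°, forward 7.6 m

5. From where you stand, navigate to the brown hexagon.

turn right 31°, forward 10.4 m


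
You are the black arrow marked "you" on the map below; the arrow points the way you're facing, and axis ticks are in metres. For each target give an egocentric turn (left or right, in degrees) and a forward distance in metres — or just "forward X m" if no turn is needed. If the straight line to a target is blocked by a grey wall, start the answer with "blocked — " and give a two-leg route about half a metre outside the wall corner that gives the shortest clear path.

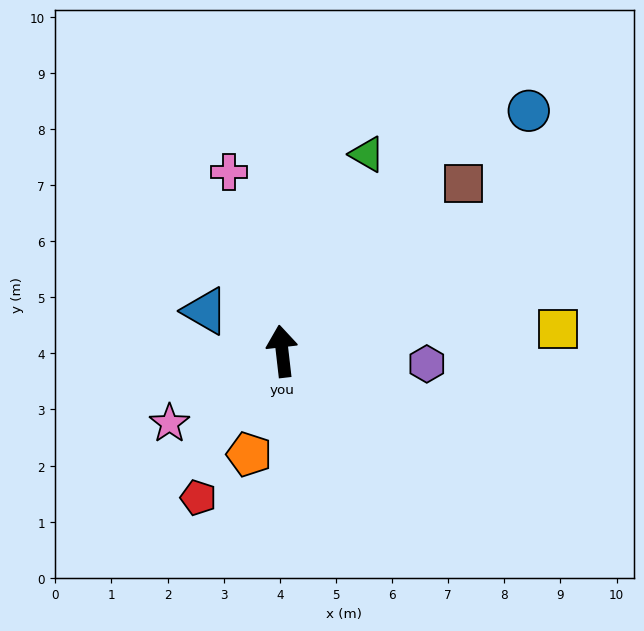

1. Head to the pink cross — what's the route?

turn left 10°, forward 3.3 m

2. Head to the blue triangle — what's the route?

turn left 56°, forward 1.5 m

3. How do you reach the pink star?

turn left 116°, forward 2.4 m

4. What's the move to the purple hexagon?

turn right 102°, forward 2.6 m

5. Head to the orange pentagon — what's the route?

turn left 156°, forward 1.9 m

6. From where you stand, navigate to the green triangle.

turn right 30°, forward 3.8 m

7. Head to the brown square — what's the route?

turn right 54°, forward 4.4 m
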